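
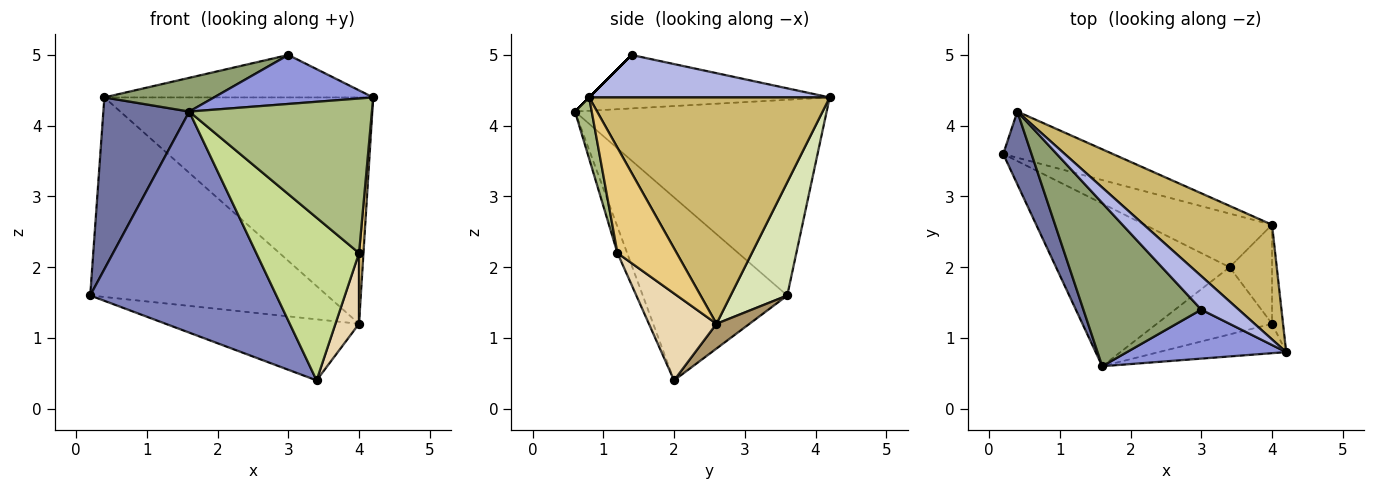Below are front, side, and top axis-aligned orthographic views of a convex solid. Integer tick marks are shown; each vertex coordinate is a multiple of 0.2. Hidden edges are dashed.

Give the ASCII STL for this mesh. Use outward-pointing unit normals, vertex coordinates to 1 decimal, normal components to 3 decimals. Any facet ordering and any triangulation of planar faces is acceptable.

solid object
 facet normal -0.938 -0.320 0.136
  outer loop
   vertex 0.4 4.2 4.4
   vertex 0.2 3.6 1.6
   vertex 1.6 0.6 4.2
  endloop
 endfacet
 facet normal -0.530 -0.683 -0.503
  outer loop
   vertex 3.4 2.0 0.4
   vertex 1.6 0.6 4.2
   vertex 0.2 3.6 1.6
  endloop
 endfacet
 facet normal 0.000 -0.707 0.707
  outer loop
   vertex 3.0 1.4 5.0
   vertex 1.6 0.6 4.2
   vertex 4.2 0.8 4.4
  endloop
 endfacet
 facet normal 0.575 0.642 0.507
  outer loop
   vertex 3.0 1.4 5.0
   vertex 4.2 0.8 4.4
   vertex 0.4 4.2 4.4
  endloop
 endfacet
 facet normal -0.406 -0.185 0.895
  outer loop
   vertex 3.0 1.4 5.0
   vertex 0.4 4.2 4.4
   vertex 1.6 0.6 4.2
  endloop
 endfacet
 facet normal 0.090 -0.978 -0.186
  outer loop
   vertex 4.0 1.2 2.2
   vertex 4.2 0.8 4.4
   vertex 1.6 0.6 4.2
  endloop
 endfacet
 facet normal -0.087 -0.921 -0.380
  outer loop
   vertex 4.0 1.2 2.2
   vertex 1.6 0.6 4.2
   vertex 3.4 2.0 0.4
  endloop
 endfacet
 facet normal 0.227 0.949 -0.220
  outer loop
   vertex 4.0 2.6 1.2
   vertex 0.2 3.6 1.6
   vertex 0.4 4.2 4.4
  endloop
 endfacet
 facet normal 0.127 0.745 -0.654
  outer loop
   vertex 4.0 2.6 1.2
   vertex 3.4 2.0 0.4
   vertex 0.2 3.6 1.6
  endloop
 endfacet
 facet normal 0.624 0.697 0.353
  outer loop
   vertex 4.0 2.6 1.2
   vertex 0.4 4.2 4.4
   vertex 4.2 0.8 4.4
  endloop
 endfacet
 facet normal 0.992 -0.074 -0.104
  outer loop
   vertex 4.0 2.6 1.2
   vertex 4.2 0.8 4.4
   vertex 4.0 1.2 2.2
  endloop
 endfacet
 facet normal 0.857 -0.299 -0.419
  outer loop
   vertex 4.0 2.6 1.2
   vertex 4.0 1.2 2.2
   vertex 3.4 2.0 0.4
  endloop
 endfacet
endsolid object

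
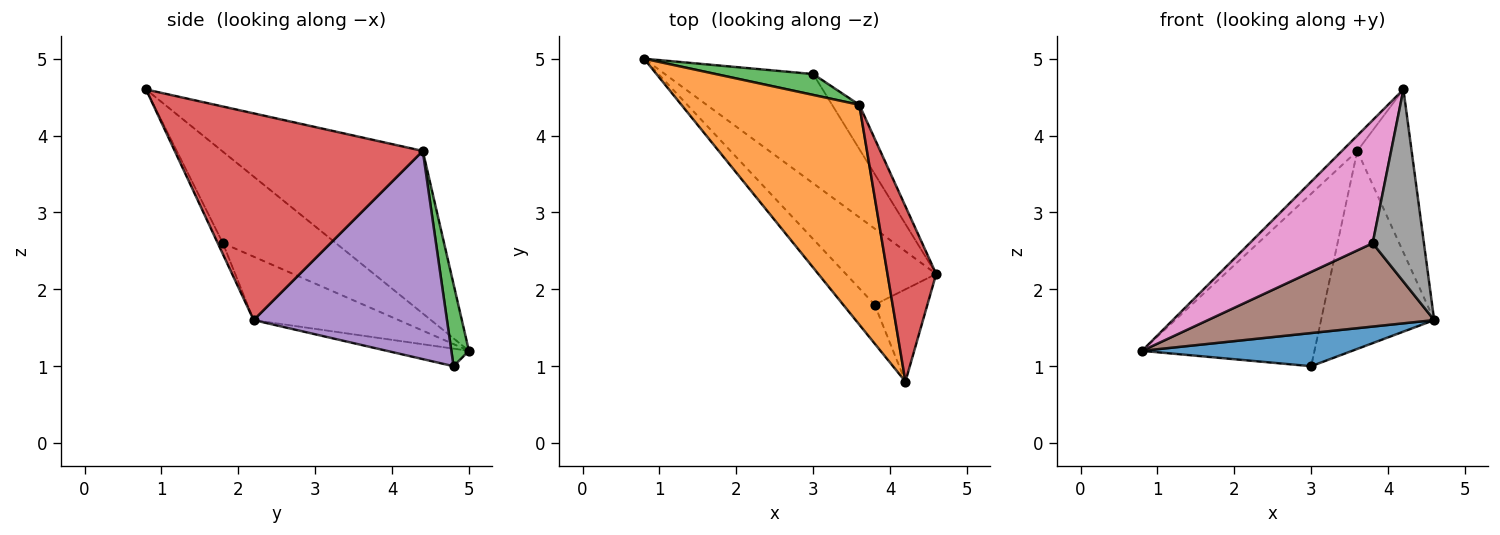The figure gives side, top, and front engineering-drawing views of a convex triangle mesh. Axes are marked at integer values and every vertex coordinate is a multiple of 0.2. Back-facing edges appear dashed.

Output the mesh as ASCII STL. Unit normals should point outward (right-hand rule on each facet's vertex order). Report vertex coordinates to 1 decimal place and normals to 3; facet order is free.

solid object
 facet normal -0.113 -0.289 -0.951
  outer loop
   vertex 3.0 4.8 1.0
   vertex 4.6 2.2 1.6
   vertex 0.8 5.0 1.2
  endloop
 endfacet
 facet normal -0.674 0.052 0.737
  outer loop
   vertex 3.6 4.4 3.8
   vertex 0.8 5.0 1.2
   vertex 4.2 0.8 4.6
  endloop
 endfacet
 facet normal 0.101 0.988 0.120
  outer loop
   vertex 3.6 4.4 3.8
   vertex 3.0 4.8 1.0
   vertex 0.8 5.0 1.2
  endloop
 endfacet
 facet normal 0.952 0.208 0.224
  outer loop
   vertex 3.6 4.4 3.8
   vertex 4.2 0.8 4.6
   vertex 4.6 2.2 1.6
  endloop
 endfacet
 facet normal 0.858 0.502 -0.112
  outer loop
   vertex 3.6 4.4 3.8
   vertex 4.6 2.2 1.6
   vertex 3.0 4.8 1.0
  endloop
 endfacet
 facet normal -0.428 -0.668 -0.609
  outer loop
   vertex 3.8 1.8 2.6
   vertex 0.8 5.0 1.2
   vertex 4.6 2.2 1.6
  endloop
 endfacet
 facet normal -0.659 -0.717 -0.227
  outer loop
   vertex 3.8 1.8 2.6
   vertex 4.2 0.8 4.6
   vertex 0.8 5.0 1.2
  endloop
 endfacet
 facet normal -0.090 -0.898 -0.431
  outer loop
   vertex 3.8 1.8 2.6
   vertex 4.6 2.2 1.6
   vertex 4.2 0.8 4.6
  endloop
 endfacet
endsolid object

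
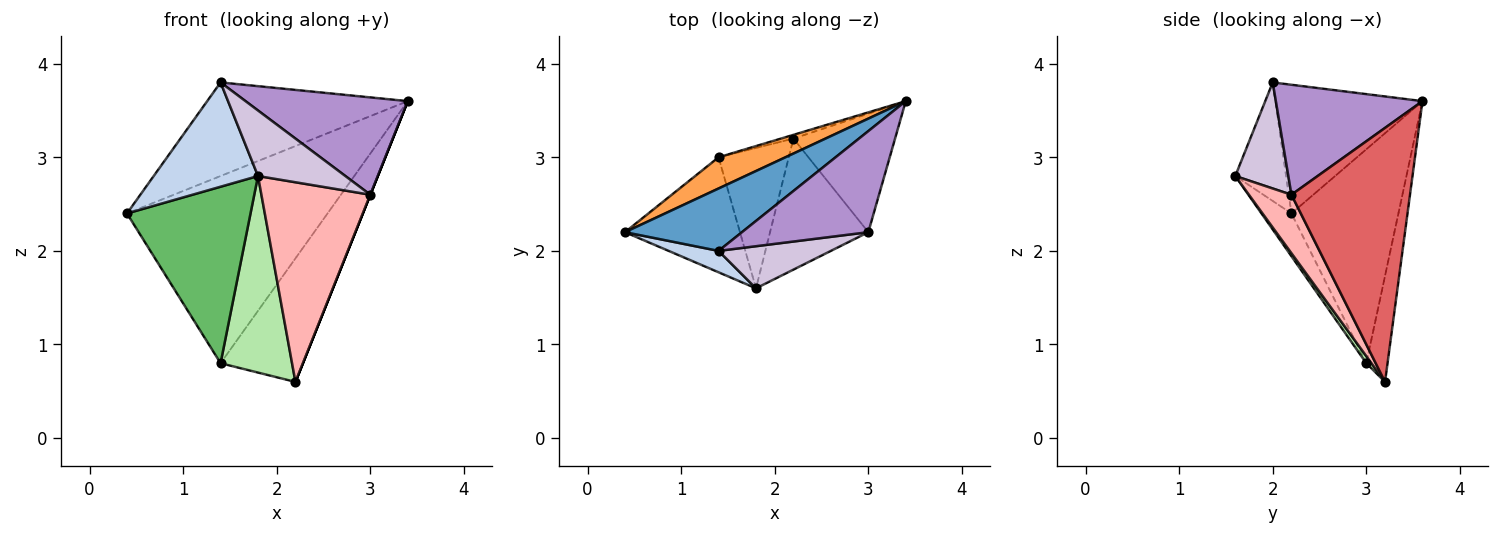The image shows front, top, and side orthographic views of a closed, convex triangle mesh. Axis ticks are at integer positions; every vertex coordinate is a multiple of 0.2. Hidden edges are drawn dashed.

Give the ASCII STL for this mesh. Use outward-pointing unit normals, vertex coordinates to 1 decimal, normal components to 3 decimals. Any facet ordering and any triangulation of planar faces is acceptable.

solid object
 facet normal -0.521 0.710 0.474
  outer loop
   vertex 1.4 2.0 3.8
   vertex 3.4 3.6 3.6
   vertex 0.4 2.2 2.4
  endloop
 endfacet
 facet normal -0.431 -0.884 0.181
  outer loop
   vertex 1.4 2.0 3.8
   vertex 0.4 2.2 2.4
   vertex 1.8 1.6 2.8
  endloop
 endfacet
 facet normal -0.466 0.873 0.145
  outer loop
   vertex 1.4 3.0 0.8
   vertex 0.4 2.2 2.4
   vertex 3.4 3.6 3.6
  endloop
 endfacet
 facet normal -0.249 0.968 -0.029
  outer loop
   vertex 1.4 3.0 0.8
   vertex 3.4 3.6 3.6
   vertex 2.2 3.2 0.6
  endloop
 endfacet
 facet normal -0.199 -0.821 -0.535
  outer loop
   vertex 1.4 3.0 0.8
   vertex 1.8 1.6 2.8
   vertex 0.4 2.2 2.4
  endloop
 endfacet
 facet normal 0.058 -0.812 -0.580
  outer loop
   vertex 1.4 3.0 0.8
   vertex 2.2 3.2 0.6
   vertex 1.8 1.6 2.8
  endloop
 endfacet
 facet normal 0.928 0.000 -0.371
  outer loop
   vertex 3.0 2.2 2.6
   vertex 2.2 3.2 0.6
   vertex 3.4 3.6 3.6
  endloop
 endfacet
 facet normal 0.310 -0.795 -0.522
  outer loop
   vertex 3.0 2.2 2.6
   vertex 1.8 1.6 2.8
   vertex 2.2 3.2 0.6
  endloop
 endfacet
 facet normal 0.531 -0.588 0.610
  outer loop
   vertex 3.0 2.2 2.6
   vertex 3.4 3.6 3.6
   vertex 1.4 2.0 3.8
  endloop
 endfacet
 facet normal 0.455 -0.749 0.482
  outer loop
   vertex 3.0 2.2 2.6
   vertex 1.4 2.0 3.8
   vertex 1.8 1.6 2.8
  endloop
 endfacet
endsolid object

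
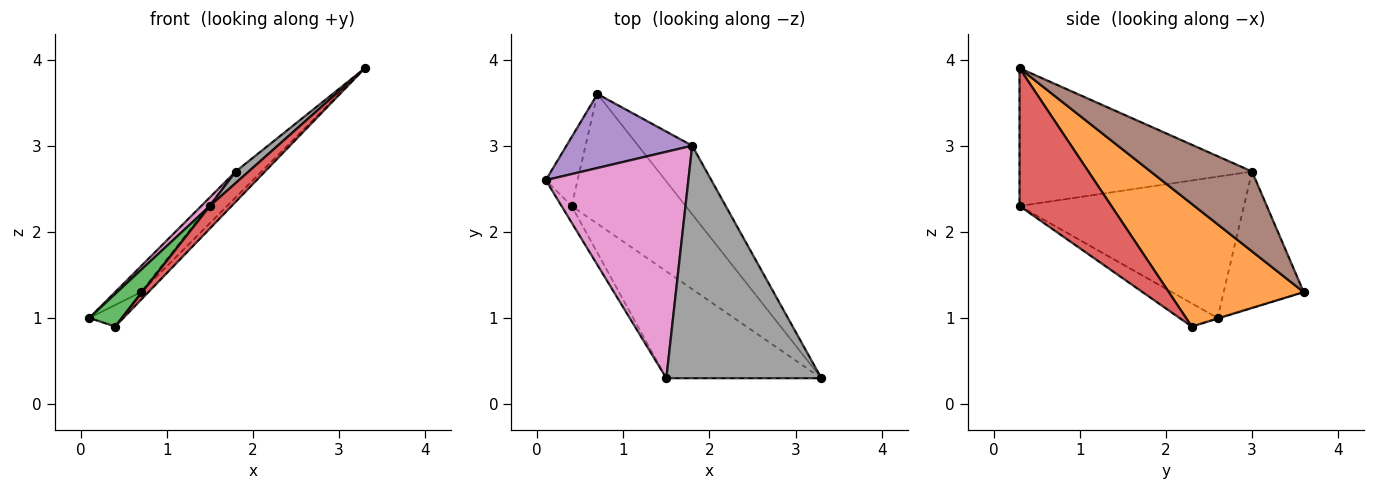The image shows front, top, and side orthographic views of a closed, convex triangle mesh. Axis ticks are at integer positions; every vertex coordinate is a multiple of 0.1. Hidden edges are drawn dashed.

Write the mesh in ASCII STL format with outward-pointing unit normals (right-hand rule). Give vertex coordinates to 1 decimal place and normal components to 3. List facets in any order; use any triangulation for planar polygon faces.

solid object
 facet normal -0.020 0.298 -0.954
  outer loop
   vertex 0.4 2.3 0.9
   vertex 0.1 2.6 1.0
   vertex 0.7 3.6 1.3
  endloop
 endfacet
 facet normal 0.732 0.040 -0.680
  outer loop
   vertex 0.4 2.3 0.9
   vertex 0.7 3.6 1.3
   vertex 3.3 0.3 3.9
  endloop
 endfacet
 facet normal -0.722 -0.617 -0.314
  outer loop
   vertex 1.5 0.3 2.3
   vertex 0.1 2.6 1.0
   vertex 0.4 2.3 0.9
  endloop
 endfacet
 facet normal 0.656 -0.156 -0.738
  outer loop
   vertex 1.5 0.3 2.3
   vertex 0.4 2.3 0.9
   vertex 3.3 0.3 3.9
  endloop
 endfacet
 facet normal -0.715 0.231 0.660
  outer loop
   vertex 1.8 3.0 2.7
   vertex 0.7 3.6 1.3
   vertex 0.1 2.6 1.0
  endloop
 endfacet
 facet normal 0.810 0.207 -0.548
  outer loop
   vertex 1.8 3.0 2.7
   vertex 3.3 0.3 3.9
   vertex 0.7 3.6 1.3
  endloop
 endfacet
 facet normal -0.704 -0.027 0.710
  outer loop
   vertex 1.8 3.0 2.7
   vertex 0.1 2.6 1.0
   vertex 1.5 0.3 2.3
  endloop
 endfacet
 facet normal -0.664 -0.037 0.747
  outer loop
   vertex 1.8 3.0 2.7
   vertex 1.5 0.3 2.3
   vertex 3.3 0.3 3.9
  endloop
 endfacet
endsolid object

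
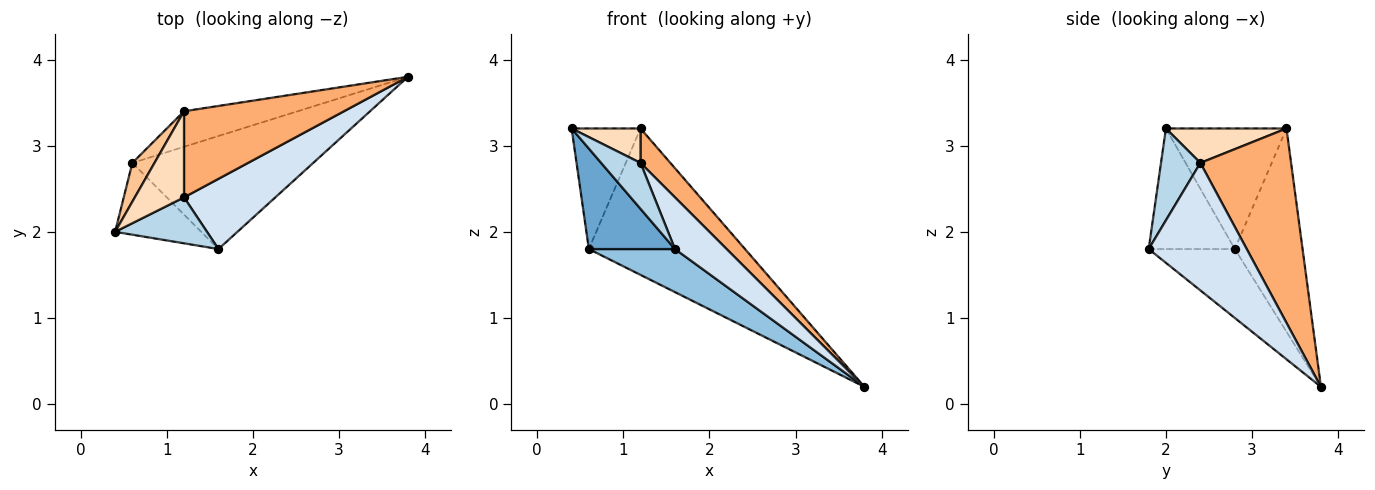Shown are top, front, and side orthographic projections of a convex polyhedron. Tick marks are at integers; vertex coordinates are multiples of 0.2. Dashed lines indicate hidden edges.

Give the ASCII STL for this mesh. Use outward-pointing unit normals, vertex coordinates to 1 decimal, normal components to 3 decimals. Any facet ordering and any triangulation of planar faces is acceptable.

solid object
 facet normal -0.631 -0.631 -0.451
  outer loop
   vertex 0.6 2.8 1.8
   vertex 1.6 1.8 1.8
   vertex 0.4 2.0 3.2
  endloop
 endfacet
 facet normal -0.335 -0.335 -0.880
  outer loop
   vertex 0.6 2.8 1.8
   vertex 3.8 3.8 0.2
   vertex 1.6 1.8 1.8
  endloop
 endfacet
 facet normal 0.577 -0.577 0.577
  outer loop
   vertex 1.2 2.4 2.8
   vertex 0.4 2.0 3.2
   vertex 1.6 1.8 1.8
  endloop
 endfacet
 facet normal 0.747 -0.394 0.535
  outer loop
   vertex 1.2 2.4 2.8
   vertex 1.6 1.8 1.8
   vertex 3.8 3.8 0.2
  endloop
 endfacet
 facet normal -0.388 0.895 -0.217
  outer loop
   vertex 1.2 3.4 3.2
   vertex 3.8 3.8 0.2
   vertex 0.6 2.8 1.8
  endloop
 endfacet
 facet normal 0.748 -0.246 0.616
  outer loop
   vertex 1.2 3.4 3.2
   vertex 1.2 2.4 2.8
   vertex 3.8 3.8 0.2
  endloop
 endfacet
 facet normal -0.857 0.490 0.157
  outer loop
   vertex 1.2 3.4 3.2
   vertex 0.6 2.8 1.8
   vertex 0.4 2.0 3.2
  endloop
 endfacet
 facet normal 0.545 -0.311 0.778
  outer loop
   vertex 1.2 3.4 3.2
   vertex 0.4 2.0 3.2
   vertex 1.2 2.4 2.8
  endloop
 endfacet
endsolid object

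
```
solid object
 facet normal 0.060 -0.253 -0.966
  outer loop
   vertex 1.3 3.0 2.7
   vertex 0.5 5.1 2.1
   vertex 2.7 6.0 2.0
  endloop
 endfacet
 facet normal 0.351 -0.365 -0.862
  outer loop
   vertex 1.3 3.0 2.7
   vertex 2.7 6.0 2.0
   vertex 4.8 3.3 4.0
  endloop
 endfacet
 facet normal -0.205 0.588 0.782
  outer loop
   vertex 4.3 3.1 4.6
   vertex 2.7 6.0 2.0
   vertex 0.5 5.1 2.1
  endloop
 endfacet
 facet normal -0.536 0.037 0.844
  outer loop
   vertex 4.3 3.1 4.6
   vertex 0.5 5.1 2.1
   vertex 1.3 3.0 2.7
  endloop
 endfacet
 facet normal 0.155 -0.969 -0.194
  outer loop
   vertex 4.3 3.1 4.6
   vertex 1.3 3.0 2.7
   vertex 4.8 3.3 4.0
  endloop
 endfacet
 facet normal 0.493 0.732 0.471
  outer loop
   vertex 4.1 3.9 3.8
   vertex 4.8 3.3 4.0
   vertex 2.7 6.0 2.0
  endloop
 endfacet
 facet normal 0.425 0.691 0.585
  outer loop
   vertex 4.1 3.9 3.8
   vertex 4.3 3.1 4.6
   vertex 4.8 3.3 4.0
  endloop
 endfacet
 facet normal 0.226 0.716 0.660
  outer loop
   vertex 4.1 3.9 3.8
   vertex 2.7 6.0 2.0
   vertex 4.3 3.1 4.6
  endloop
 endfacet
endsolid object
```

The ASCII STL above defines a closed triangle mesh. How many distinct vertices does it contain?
6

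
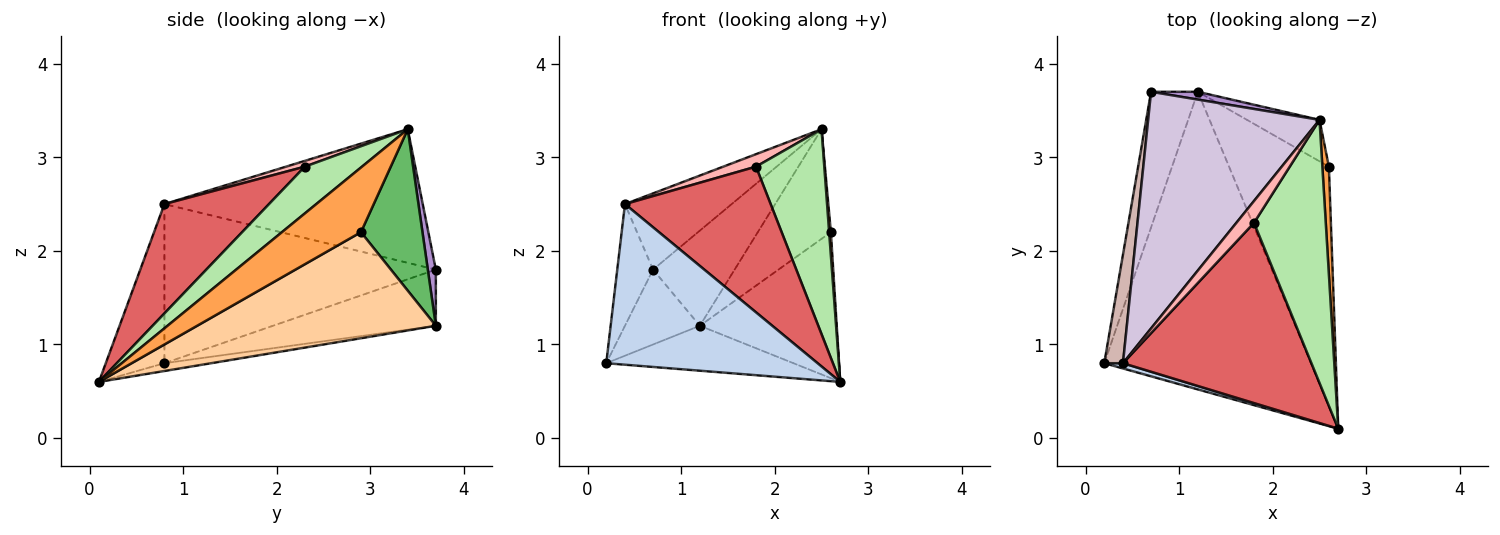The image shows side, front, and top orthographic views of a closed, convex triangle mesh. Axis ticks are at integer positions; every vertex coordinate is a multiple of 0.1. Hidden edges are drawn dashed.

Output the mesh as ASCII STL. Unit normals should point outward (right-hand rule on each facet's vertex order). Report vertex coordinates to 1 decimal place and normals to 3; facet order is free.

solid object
 facet normal -0.037 0.149 -0.988
  outer loop
   vertex 1.2 3.7 1.2
   vertex 2.7 0.1 0.6
   vertex 0.2 0.8 0.8
  endloop
 endfacet
 facet normal -0.267 -0.963 0.031
  outer loop
   vertex 0.4 0.8 2.5
   vertex 0.2 0.8 0.8
   vertex 2.7 0.1 0.6
  endloop
 endfacet
 facet normal 0.995 -0.022 0.100
  outer loop
   vertex 2.6 2.9 2.2
   vertex 2.5 3.4 3.3
   vertex 2.7 0.1 0.6
  endloop
 endfacet
 facet normal 0.672 0.385 -0.632
  outer loop
   vertex 2.6 2.9 2.2
   vertex 2.7 0.1 0.6
   vertex 1.2 3.7 1.2
  endloop
 endfacet
 facet normal 0.618 0.735 -0.278
  outer loop
   vertex 2.6 2.9 2.2
   vertex 1.2 3.7 1.2
   vertex 2.5 3.4 3.3
  endloop
 endfacet
 facet normal 0.458 -0.546 0.702
  outer loop
   vertex 1.8 2.3 2.9
   vertex 2.7 0.1 0.6
   vertex 2.5 3.4 3.3
  endloop
 endfacet
 facet normal 0.411 -0.573 0.709
  outer loop
   vertex 1.8 2.3 2.9
   vertex 0.4 0.8 2.5
   vertex 2.7 0.1 0.6
  endloop
 endfacet
 facet normal 0.273 -0.477 0.835
  outer loop
   vertex 1.8 2.3 2.9
   vertex 2.5 3.4 3.3
   vertex 0.4 0.8 2.5
  endloop
 endfacet
 facet normal 0.098 0.992 0.081
  outer loop
   vertex 0.7 3.7 1.8
   vertex 2.5 3.4 3.3
   vertex 1.2 3.7 1.2
  endloop
 endfacet
 facet normal -0.596 0.246 0.764
  outer loop
   vertex 0.7 3.7 1.8
   vertex 0.4 0.8 2.5
   vertex 2.5 3.4 3.3
  endloop
 endfacet
 facet normal -0.724 0.333 -0.604
  outer loop
   vertex 0.7 3.7 1.8
   vertex 1.2 3.7 1.2
   vertex 0.2 0.8 0.8
  endloop
 endfacet
 facet normal -0.985 0.130 0.116
  outer loop
   vertex 0.7 3.7 1.8
   vertex 0.2 0.8 0.8
   vertex 0.4 0.8 2.5
  endloop
 endfacet
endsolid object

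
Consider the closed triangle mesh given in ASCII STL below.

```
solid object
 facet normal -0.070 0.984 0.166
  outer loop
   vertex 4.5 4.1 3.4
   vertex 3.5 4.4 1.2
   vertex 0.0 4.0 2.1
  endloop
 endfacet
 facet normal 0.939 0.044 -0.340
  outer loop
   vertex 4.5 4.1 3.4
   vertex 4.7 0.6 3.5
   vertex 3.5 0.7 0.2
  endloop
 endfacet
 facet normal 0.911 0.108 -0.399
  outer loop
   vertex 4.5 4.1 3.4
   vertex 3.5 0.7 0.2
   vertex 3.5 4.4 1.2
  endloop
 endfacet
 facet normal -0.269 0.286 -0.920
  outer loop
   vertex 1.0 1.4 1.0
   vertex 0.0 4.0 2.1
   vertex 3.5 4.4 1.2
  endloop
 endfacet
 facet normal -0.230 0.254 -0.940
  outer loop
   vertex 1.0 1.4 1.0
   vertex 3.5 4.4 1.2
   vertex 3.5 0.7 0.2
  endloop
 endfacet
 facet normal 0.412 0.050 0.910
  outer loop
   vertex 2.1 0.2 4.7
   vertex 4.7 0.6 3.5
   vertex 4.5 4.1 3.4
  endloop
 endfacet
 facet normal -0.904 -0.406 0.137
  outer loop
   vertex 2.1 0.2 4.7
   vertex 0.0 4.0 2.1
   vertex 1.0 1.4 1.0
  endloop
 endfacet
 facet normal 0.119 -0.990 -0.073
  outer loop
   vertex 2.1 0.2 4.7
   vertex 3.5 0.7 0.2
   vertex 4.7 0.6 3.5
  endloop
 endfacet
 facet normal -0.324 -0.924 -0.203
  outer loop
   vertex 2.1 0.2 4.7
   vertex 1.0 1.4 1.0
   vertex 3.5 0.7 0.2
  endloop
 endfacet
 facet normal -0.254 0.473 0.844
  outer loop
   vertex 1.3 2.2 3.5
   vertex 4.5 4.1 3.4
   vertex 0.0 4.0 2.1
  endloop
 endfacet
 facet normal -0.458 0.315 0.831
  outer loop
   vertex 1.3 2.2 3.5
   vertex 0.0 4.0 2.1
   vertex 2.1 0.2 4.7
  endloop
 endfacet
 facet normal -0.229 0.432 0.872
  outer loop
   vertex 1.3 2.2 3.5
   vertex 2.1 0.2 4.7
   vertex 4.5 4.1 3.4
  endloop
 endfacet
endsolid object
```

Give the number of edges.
18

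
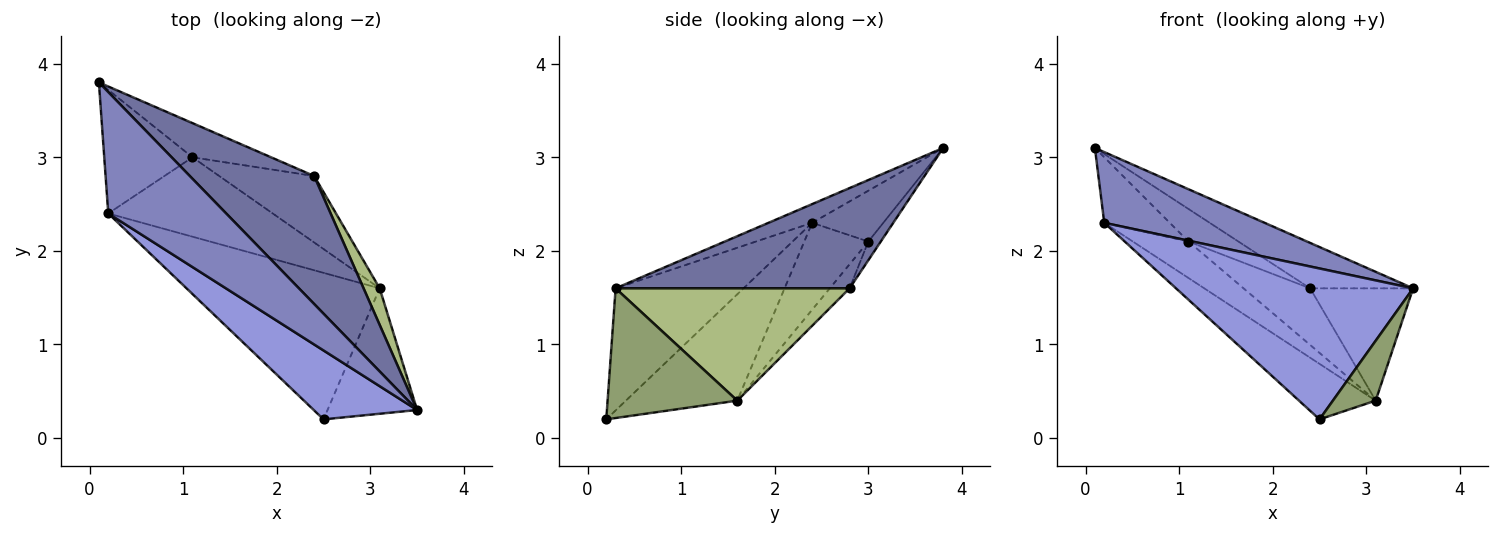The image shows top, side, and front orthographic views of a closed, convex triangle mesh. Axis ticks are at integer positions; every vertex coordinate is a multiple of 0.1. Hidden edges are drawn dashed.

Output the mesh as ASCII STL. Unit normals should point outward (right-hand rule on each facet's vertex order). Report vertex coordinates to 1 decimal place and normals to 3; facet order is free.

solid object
 facet normal 0.605 0.266 0.750
  outer loop
   vertex 2.4 2.8 1.6
   vertex 0.1 3.8 3.1
   vertex 3.5 0.3 1.6
  endloop
 endfacet
 facet normal -0.136 -0.499 0.856
  outer loop
   vertex 0.2 2.4 2.3
   vertex 3.5 0.3 1.6
   vertex 0.1 3.8 3.1
  endloop
 endfacet
 facet normal -0.441 -0.817 0.373
  outer loop
   vertex 0.2 2.4 2.3
   vertex 2.5 0.2 0.2
   vertex 3.5 0.3 1.6
  endloop
 endfacet
 facet normal -0.458 0.315 -0.831
  outer loop
   vertex 3.1 1.6 0.4
   vertex 2.5 0.2 0.2
   vertex 0.2 2.4 2.3
  endloop
 endfacet
 facet normal 0.794 -0.262 -0.548
  outer loop
   vertex 3.1 1.6 0.4
   vertex 3.5 0.3 1.6
   vertex 2.5 0.2 0.2
  endloop
 endfacet
 facet normal 0.908 0.399 0.130
  outer loop
   vertex 3.1 1.6 0.4
   vertex 2.4 2.8 1.6
   vertex 3.5 0.3 1.6
  endloop
 endfacet
 facet normal -0.453 0.418 -0.787
  outer loop
   vertex 1.1 3.0 2.1
   vertex 0.2 2.4 2.3
   vertex 0.1 3.8 3.1
  endloop
 endfacet
 facet normal -0.433 0.376 -0.819
  outer loop
   vertex 1.1 3.0 2.1
   vertex 3.1 1.6 0.4
   vertex 0.2 2.4 2.3
  endloop
 endfacet
 facet normal -0.170 0.680 -0.714
  outer loop
   vertex 1.1 3.0 2.1
   vertex 0.1 3.8 3.1
   vertex 2.4 2.8 1.6
  endloop
 endfacet
 facet normal -0.189 0.637 -0.747
  outer loop
   vertex 1.1 3.0 2.1
   vertex 2.4 2.8 1.6
   vertex 3.1 1.6 0.4
  endloop
 endfacet
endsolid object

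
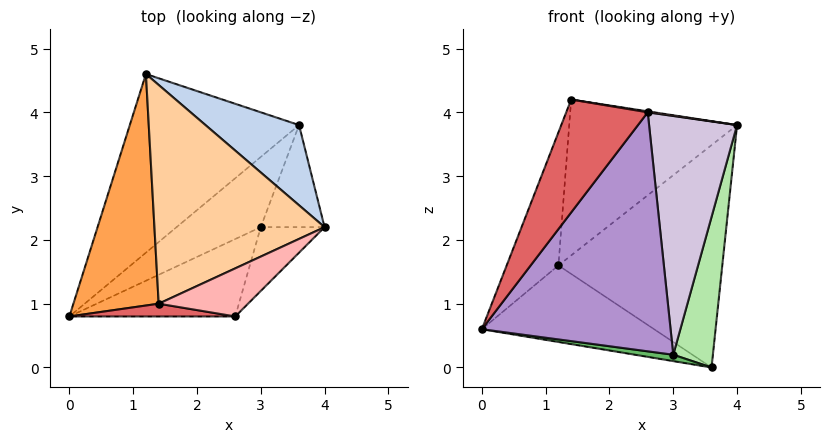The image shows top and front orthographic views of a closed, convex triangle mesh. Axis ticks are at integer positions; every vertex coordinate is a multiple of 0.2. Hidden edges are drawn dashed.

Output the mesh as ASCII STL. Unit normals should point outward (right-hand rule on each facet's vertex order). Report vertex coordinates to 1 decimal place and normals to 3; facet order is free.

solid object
 facet normal -0.434 0.355 -0.828
  outer loop
   vertex 3.6 3.8 0.0
   vertex 0.0 0.8 0.6
   vertex 1.2 4.6 1.6
  endloop
 endfacet
 facet normal 0.475 0.828 0.299
  outer loop
   vertex 3.6 3.8 0.0
   vertex 1.2 4.6 1.6
   vertex 4.0 2.2 3.8
  endloop
 endfacet
 facet normal -0.917 0.199 0.346
  outer loop
   vertex 1.4 1.0 4.2
   vertex 1.2 4.6 1.6
   vertex 0.0 0.8 0.6
  endloop
 endfacet
 facet normal -0.141 0.574 0.806
  outer loop
   vertex 1.4 1.0 4.2
   vertex 4.0 2.2 3.8
   vertex 1.2 4.6 1.6
  endloop
 endfacet
 facet normal -0.090 -0.090 -0.992
  outer loop
   vertex 3.0 2.2 0.2
   vertex 0.0 0.8 0.6
   vertex 3.6 3.8 0.0
  endloop
 endfacet
 facet normal 0.896 -0.367 -0.249
  outer loop
   vertex 3.0 2.2 0.2
   vertex 3.6 3.8 0.0
   vertex 4.0 2.2 3.8
  endloop
 endfacet
 facet normal -0.145 -0.983 0.111
  outer loop
   vertex 2.6 0.8 4.0
   vertex 1.4 1.0 4.2
   vertex 0.0 0.8 0.6
  endloop
 endfacet
 facet normal 0.161 -0.020 0.987
  outer loop
   vertex 2.6 0.8 4.0
   vertex 4.0 2.2 3.8
   vertex 1.4 1.0 4.2
  endloop
 endfacet
 facet normal 0.374 -0.882 -0.286
  outer loop
   vertex 2.6 0.8 4.0
   vertex 0.0 0.8 0.6
   vertex 3.0 2.2 0.2
  endloop
 endfacet
 facet normal 0.681 -0.708 -0.189
  outer loop
   vertex 2.6 0.8 4.0
   vertex 3.0 2.2 0.2
   vertex 4.0 2.2 3.8
  endloop
 endfacet
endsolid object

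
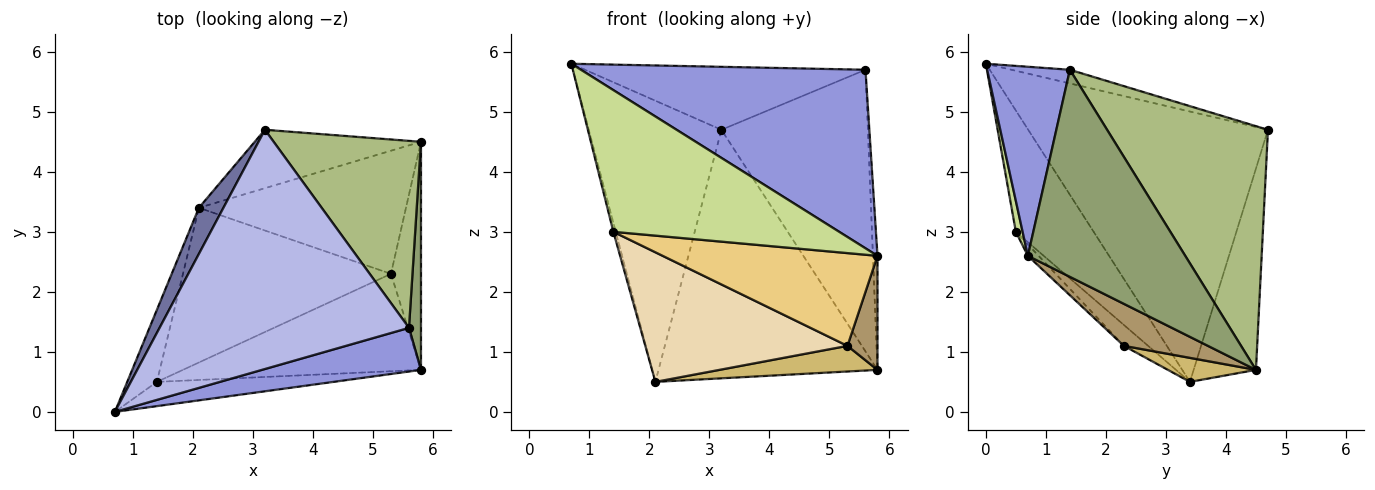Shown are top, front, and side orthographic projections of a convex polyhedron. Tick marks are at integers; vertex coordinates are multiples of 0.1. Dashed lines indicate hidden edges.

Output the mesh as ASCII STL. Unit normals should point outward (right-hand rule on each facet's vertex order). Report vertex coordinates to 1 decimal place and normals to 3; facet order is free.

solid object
 facet normal -0.872 0.483 0.079
  outer loop
   vertex 2.1 3.4 0.5
   vertex 0.7 0.0 5.8
   vertex 3.2 4.7 4.7
  endloop
 endfacet
 facet normal -0.267 0.938 -0.220
  outer loop
   vertex 5.8 4.5 0.7
   vertex 2.1 3.4 0.5
   vertex 3.2 4.7 4.7
  endloop
 endfacet
 facet normal 0.272 -0.935 0.229
  outer loop
   vertex 5.6 1.4 5.7
   vertex 0.7 0.0 5.8
   vertex 5.8 0.7 2.6
  endloop
 endfacet
 facet normal -0.053 0.254 0.966
  outer loop
   vertex 5.6 1.4 5.7
   vertex 3.2 4.7 4.7
   vertex 0.7 0.0 5.8
  endloop
 endfacet
 facet normal 0.998 0.029 0.058
  outer loop
   vertex 5.6 1.4 5.7
   vertex 5.8 0.7 2.6
   vertex 5.8 4.5 0.7
  endloop
 endfacet
 facet normal 0.675 0.615 0.408
  outer loop
   vertex 5.6 1.4 5.7
   vertex 5.8 4.5 0.7
   vertex 3.2 4.7 4.7
  endloop
 endfacet
 facet normal 0.029 -0.985 -0.169
  outer loop
   vertex 1.4 0.5 3.0
   vertex 5.8 0.7 2.6
   vertex 0.7 0.0 5.8
  endloop
 endfacet
 facet normal -0.971 0.030 -0.237
  outer loop
   vertex 1.4 0.5 3.0
   vertex 0.7 0.0 5.8
   vertex 2.1 3.4 0.5
  endloop
 endfacet
 facet normal 0.781 -0.279 -0.558
  outer loop
   vertex 5.3 2.3 1.1
   vertex 5.8 4.5 0.7
   vertex 5.8 0.7 2.6
  endloop
 endfacet
 facet normal 0.113 -0.202 -0.973
  outer loop
   vertex 5.3 2.3 1.1
   vertex 2.1 3.4 0.5
   vertex 5.8 4.5 0.7
  endloop
 endfacet
 facet normal -0.034 -0.689 -0.724
  outer loop
   vertex 5.3 2.3 1.1
   vertex 5.8 0.7 2.6
   vertex 1.4 0.5 3.0
  endloop
 endfacet
 facet normal -0.077 -0.640 -0.764
  outer loop
   vertex 5.3 2.3 1.1
   vertex 1.4 0.5 3.0
   vertex 2.1 3.4 0.5
  endloop
 endfacet
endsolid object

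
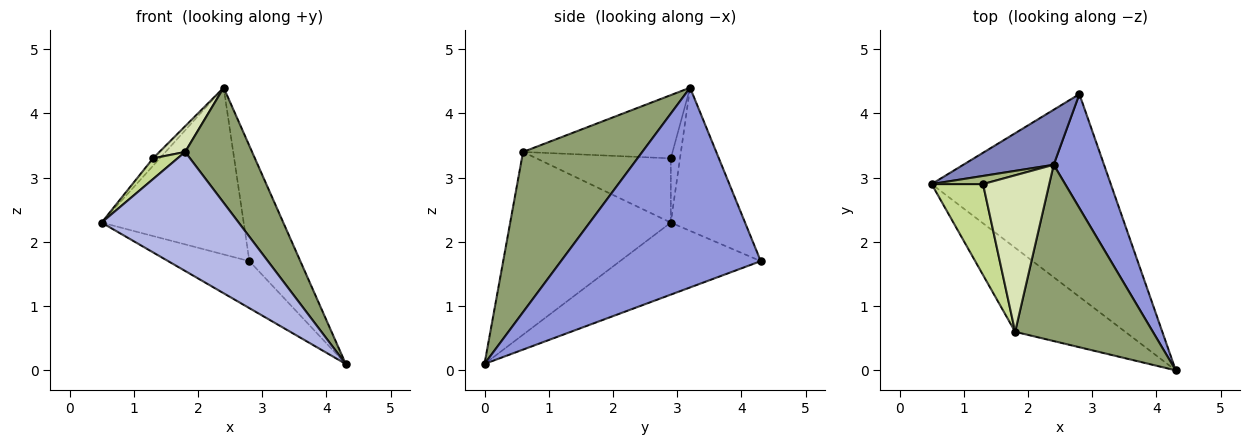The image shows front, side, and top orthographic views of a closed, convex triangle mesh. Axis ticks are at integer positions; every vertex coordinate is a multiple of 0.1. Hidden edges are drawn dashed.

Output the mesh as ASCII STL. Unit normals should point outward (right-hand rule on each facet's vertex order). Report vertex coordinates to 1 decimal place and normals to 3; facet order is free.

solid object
 facet normal -0.365 0.210 -0.907
  outer loop
   vertex 2.8 4.3 1.7
   vertex 4.3 0.0 0.1
   vertex 0.5 2.9 2.3
  endloop
 endfacet
 facet normal -0.445 0.851 0.281
  outer loop
   vertex 2.4 3.2 4.4
   vertex 2.8 4.3 1.7
   vertex 0.5 2.9 2.3
  endloop
 endfacet
 facet normal 0.941 0.240 0.237
  outer loop
   vertex 2.4 3.2 4.4
   vertex 4.3 0.0 0.1
   vertex 2.8 4.3 1.7
  endloop
 endfacet
 facet normal -0.692 -0.590 -0.417
  outer loop
   vertex 1.8 0.6 3.4
   vertex 0.5 2.9 2.3
   vertex 4.3 0.0 0.1
  endloop
 endfacet
 facet normal 0.698 -0.392 0.600
  outer loop
   vertex 1.8 0.6 3.4
   vertex 4.3 0.0 0.1
   vertex 2.4 3.2 4.4
  endloop
 endfacet
 facet normal -0.678 0.497 0.542
  outer loop
   vertex 1.3 2.9 3.3
   vertex 2.4 3.2 4.4
   vertex 0.5 2.9 2.3
  endloop
 endfacet
 facet normal -0.773 -0.141 0.618
  outer loop
   vertex 1.3 2.9 3.3
   vertex 0.5 2.9 2.3
   vertex 1.8 0.6 3.4
  endloop
 endfacet
 facet normal -0.686 -0.118 0.718
  outer loop
   vertex 1.3 2.9 3.3
   vertex 1.8 0.6 3.4
   vertex 2.4 3.2 4.4
  endloop
 endfacet
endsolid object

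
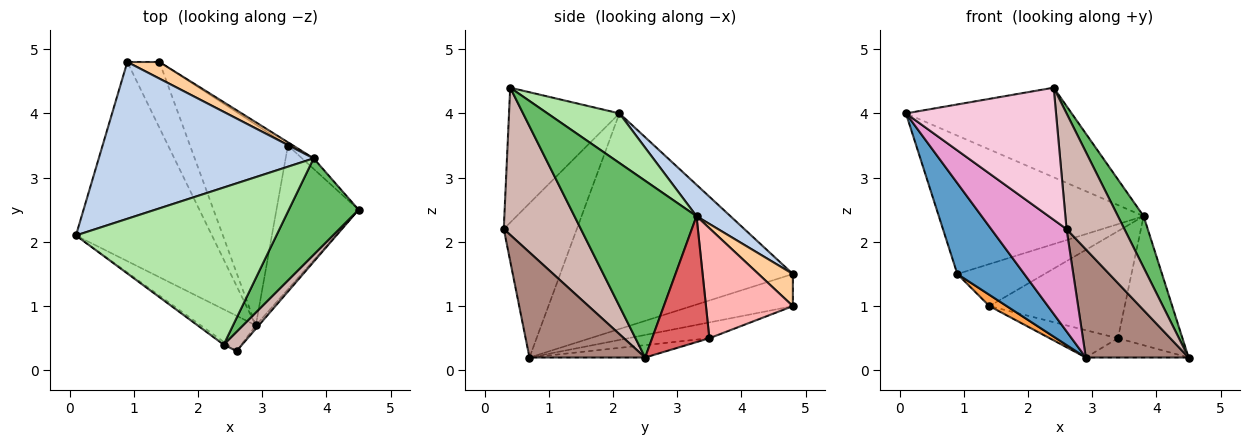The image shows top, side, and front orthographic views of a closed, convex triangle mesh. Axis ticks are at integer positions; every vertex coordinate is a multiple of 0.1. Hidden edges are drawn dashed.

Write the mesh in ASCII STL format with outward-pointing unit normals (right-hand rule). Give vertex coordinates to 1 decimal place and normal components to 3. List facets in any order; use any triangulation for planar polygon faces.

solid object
 facet normal -0.822 -0.237 -0.518
  outer loop
   vertex 2.9 0.7 0.2
   vertex 0.1 2.1 4.0
   vertex 0.9 4.8 1.5
  endloop
 endfacet
 facet normal 0.109 0.658 0.745
  outer loop
   vertex 3.8 3.3 2.4
   vertex 0.9 4.8 1.5
   vertex 0.1 2.1 4.0
  endloop
 endfacet
 facet normal -0.702 -0.120 -0.702
  outer loop
   vertex 1.4 4.8 1.0
   vertex 2.9 0.7 0.2
   vertex 0.9 4.8 1.5
  endloop
 endfacet
 facet normal 0.345 0.873 0.345
  outer loop
   vertex 1.4 4.8 1.0
   vertex 0.9 4.8 1.5
   vertex 3.8 3.3 2.4
  endloop
 endfacet
 facet normal 0.913 -0.192 0.360
  outer loop
   vertex 2.4 0.4 4.4
   vertex 4.5 2.5 0.2
   vertex 3.8 3.3 2.4
  endloop
 endfacet
 facet normal 0.210 0.484 0.849
  outer loop
   vertex 2.4 0.4 4.4
   vertex 3.8 3.3 2.4
   vertex 0.1 2.1 4.0
  endloop
 endfacet
 facet normal 0.662 0.747 -0.061
  outer loop
   vertex 3.4 3.5 0.5
   vertex 3.8 3.3 2.4
   vertex 4.5 2.5 0.2
  endloop
 endfacet
 facet normal 0.540 0.841 -0.025
  outer loop
   vertex 3.4 3.5 0.5
   vertex 1.4 4.8 1.0
   vertex 3.8 3.3 2.4
  endloop
 endfacet
 facet normal -0.148 0.131 -0.980
  outer loop
   vertex 3.4 3.5 0.5
   vertex 4.5 2.5 0.2
   vertex 2.9 0.7 0.2
  endloop
 endfacet
 facet normal -0.158 0.133 -0.978
  outer loop
   vertex 3.4 3.5 0.5
   vertex 2.9 0.7 0.2
   vertex 1.4 4.8 1.0
  endloop
 endfacet
 facet normal 0.747 -0.664 -0.021
  outer loop
   vertex 2.6 0.3 2.2
   vertex 2.9 0.7 0.2
   vertex 4.5 2.5 0.2
  endloop
 endfacet
 facet normal 0.796 -0.597 0.100
  outer loop
   vertex 2.6 0.3 2.2
   vertex 4.5 2.5 0.2
   vertex 2.4 0.4 4.4
  endloop
 endfacet
 facet normal -0.675 -0.697 -0.241
  outer loop
   vertex 2.6 0.3 2.2
   vertex 0.1 2.1 4.0
   vertex 2.9 0.7 0.2
  endloop
 endfacet
 facet normal -0.592 -0.805 -0.017
  outer loop
   vertex 2.6 0.3 2.2
   vertex 2.4 0.4 4.4
   vertex 0.1 2.1 4.0
  endloop
 endfacet
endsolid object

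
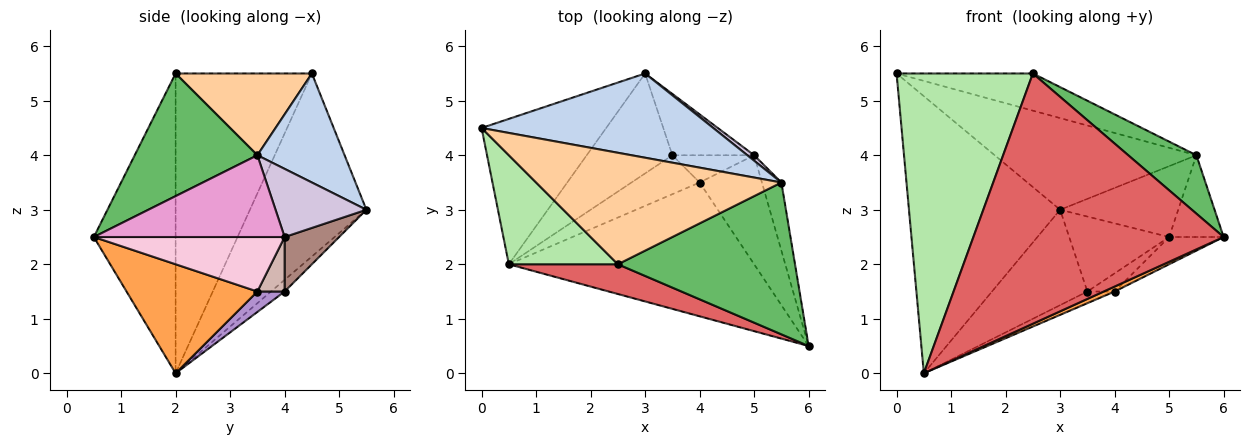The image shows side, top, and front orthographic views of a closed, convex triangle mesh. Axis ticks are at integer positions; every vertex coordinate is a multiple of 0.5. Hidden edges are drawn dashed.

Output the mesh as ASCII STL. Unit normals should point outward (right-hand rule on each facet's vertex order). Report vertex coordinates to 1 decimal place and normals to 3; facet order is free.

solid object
 facet normal -0.564 0.731 -0.384
  outer loop
   vertex 0.5 2.0 0.0
   vertex 0.0 4.5 5.5
   vertex 3.0 5.5 3.0
  endloop
 endfacet
 facet normal 0.303 0.702 0.645
  outer loop
   vertex 5.5 3.5 4.0
   vertex 3.0 5.5 3.0
   vertex 0.0 4.5 5.5
  endloop
 endfacet
 facet normal 0.406 -0.034 -0.913
  outer loop
   vertex 4.0 3.5 1.5
   vertex 6.0 0.5 2.5
   vertex 0.5 2.0 0.0
  endloop
 endfacet
 facet normal 0.302 0.302 0.905
  outer loop
   vertex 2.5 2.0 5.5
   vertex 5.5 3.5 4.0
   vertex 0.0 4.5 5.5
  endloop
 endfacet
 facet normal 0.543 -0.302 0.784
  outer loop
   vertex 2.5 2.0 5.5
   vertex 6.0 0.5 2.5
   vertex 5.5 3.5 4.0
  endloop
 endfacet
 facet normal -0.685 -0.685 0.249
  outer loop
   vertex 2.5 2.0 5.5
   vertex 0.0 4.5 5.5
   vertex 0.5 2.0 0.0
  endloop
 endfacet
 facet normal -0.309 -0.945 0.112
  outer loop
   vertex 2.5 2.0 5.5
   vertex 0.5 2.0 0.0
   vertex 6.0 0.5 2.5
  endloop
 endfacet
 facet normal -0.098 0.687 -0.720
  outer loop
   vertex 3.5 4.0 1.5
   vertex 0.5 2.0 0.0
   vertex 3.0 5.5 3.0
  endloop
 endfacet
 facet normal 0.276 0.276 -0.921
  outer loop
   vertex 3.5 4.0 1.5
   vertex 4.0 3.5 1.5
   vertex 0.5 2.0 0.0
  endloop
 endfacet
 facet normal 0.609 0.791 0.061
  outer loop
   vertex 5.0 4.0 2.5
   vertex 3.0 5.5 3.0
   vertex 5.5 3.5 4.0
  endloop
 endfacet
 facet normal 0.389 0.713 -0.583
  outer loop
   vertex 5.0 4.0 2.5
   vertex 3.5 4.0 1.5
   vertex 3.0 5.5 3.0
  endloop
 endfacet
 facet normal 0.485 0.485 -0.728
  outer loop
   vertex 5.0 4.0 2.5
   vertex 4.0 3.5 1.5
   vertex 3.5 4.0 1.5
  endloop
 endfacet
 facet normal 0.937 0.268 -0.223
  outer loop
   vertex 5.0 4.0 2.5
   vertex 5.5 3.5 4.0
   vertex 6.0 0.5 2.5
  endloop
 endfacet
 facet normal 0.647 0.185 -0.740
  outer loop
   vertex 5.0 4.0 2.5
   vertex 6.0 0.5 2.5
   vertex 4.0 3.5 1.5
  endloop
 endfacet
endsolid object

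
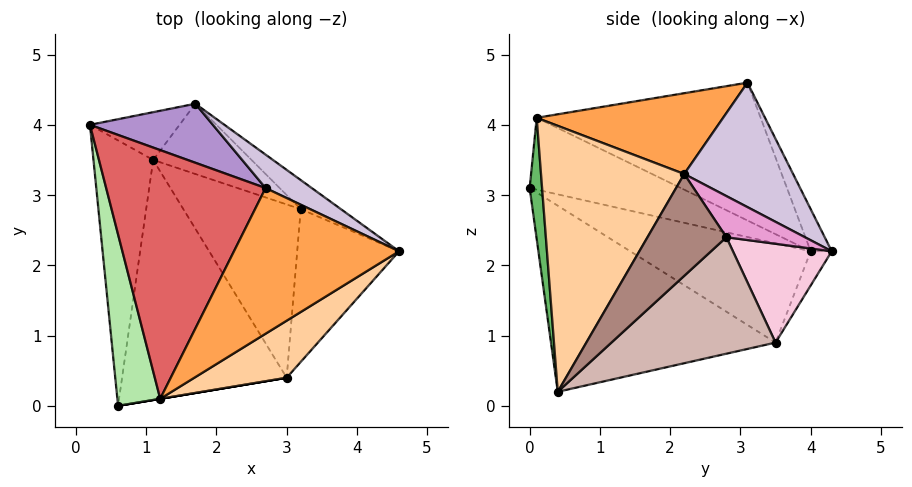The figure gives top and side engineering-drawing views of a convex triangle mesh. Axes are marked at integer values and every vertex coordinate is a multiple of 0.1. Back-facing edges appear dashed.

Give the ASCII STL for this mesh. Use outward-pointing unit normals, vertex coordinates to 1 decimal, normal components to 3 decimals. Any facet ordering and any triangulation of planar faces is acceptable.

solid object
 facet normal -0.840 -0.198 -0.505
  outer loop
   vertex 1.1 3.5 0.9
   vertex 0.6 0.0 3.1
   vertex 0.2 4.0 2.2
  endloop
 endfacet
 facet normal -0.716 -0.296 -0.633
  outer loop
   vertex 1.1 3.5 0.9
   vertex 3.0 0.4 0.2
   vertex 0.6 0.0 3.1
  endloop
 endfacet
 facet normal 0.412 -0.347 0.843
  outer loop
   vertex 1.2 0.1 4.1
   vertex 4.6 2.2 3.3
   vertex 2.7 3.1 4.6
  endloop
 endfacet
 facet normal 0.548 -0.815 0.190
  outer loop
   vertex 1.2 0.1 4.1
   vertex 3.0 0.4 0.2
   vertex 4.6 2.2 3.3
  endloop
 endfacet
 facet normal 0.164 -0.986 0.000
  outer loop
   vertex 1.2 0.1 4.1
   vertex 0.6 0.0 3.1
   vertex 3.0 0.4 0.2
  endloop
 endfacet
 facet normal -0.858 0.029 0.512
  outer loop
   vertex 1.2 0.1 4.1
   vertex 0.2 4.0 2.2
   vertex 0.6 0.0 3.1
  endloop
 endfacet
 facet normal -0.641 0.197 0.742
  outer loop
   vertex 1.2 0.1 4.1
   vertex 2.7 3.1 4.6
   vertex 0.2 4.0 2.2
  endloop
 endfacet
 facet normal -0.175 0.873 -0.456
  outer loop
   vertex 1.7 4.3 2.2
   vertex 1.1 3.5 0.9
   vertex 0.2 4.0 2.2
  endloop
 endfacet
 facet normal -0.170 0.851 0.497
  outer loop
   vertex 1.7 4.3 2.2
   vertex 0.2 4.0 2.2
   vertex 2.7 3.1 4.6
  endloop
 endfacet
 facet normal 0.526 0.828 0.195
  outer loop
   vertex 1.7 4.3 2.2
   vertex 2.7 3.1 4.6
   vertex 4.6 2.2 3.3
  endloop
 endfacet
 facet normal 0.609 0.508 -0.609
  outer loop
   vertex 3.2 2.8 2.4
   vertex 4.6 2.2 3.3
   vertex 3.0 0.4 0.2
  endloop
 endfacet
 facet normal 0.606 0.509 -0.611
  outer loop
   vertex 3.2 2.8 2.4
   vertex 3.0 0.4 0.2
   vertex 1.1 3.5 0.9
  endloop
 endfacet
 facet normal 0.608 0.529 -0.593
  outer loop
   vertex 3.2 2.8 2.4
   vertex 1.7 4.3 2.2
   vertex 4.6 2.2 3.3
  endloop
 endfacet
 facet normal 0.604 0.524 -0.601
  outer loop
   vertex 3.2 2.8 2.4
   vertex 1.1 3.5 0.9
   vertex 1.7 4.3 2.2
  endloop
 endfacet
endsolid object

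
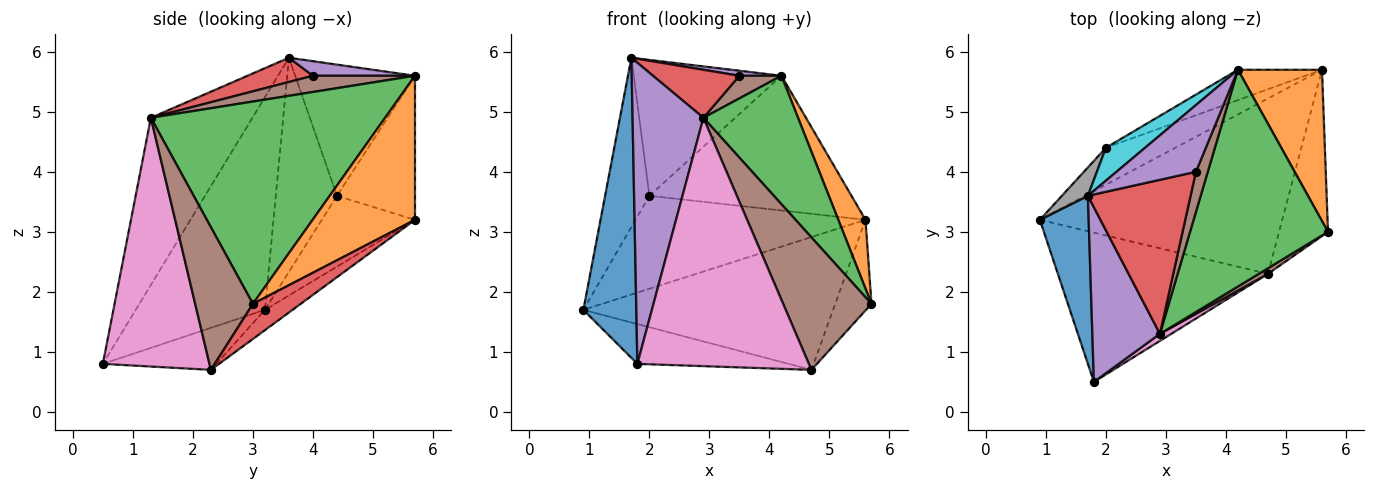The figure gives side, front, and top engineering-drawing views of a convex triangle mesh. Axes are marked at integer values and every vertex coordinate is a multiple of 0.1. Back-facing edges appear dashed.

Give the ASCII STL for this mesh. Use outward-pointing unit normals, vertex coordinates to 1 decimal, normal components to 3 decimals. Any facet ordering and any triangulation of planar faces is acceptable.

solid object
 facet normal -0.905 -0.371 0.208
  outer loop
   vertex 1.7 3.6 5.9
   vertex 0.9 3.2 1.7
   vertex 1.8 0.5 0.8
  endloop
 endfacet
 facet normal -0.190 0.253 -0.949
  outer loop
   vertex 4.7 2.3 0.7
   vertex 1.8 0.5 0.8
   vertex 0.9 3.2 1.7
  endloop
 endfacet
 facet normal -0.067 0.602 -0.795
  outer loop
   vertex 4.7 2.3 0.7
   vertex 0.9 3.2 1.7
   vertex 5.6 5.7 3.2
  endloop
 endfacet
 facet normal 0.534 0.405 -0.743
  outer loop
   vertex 4.7 2.3 0.7
   vertex 5.6 5.7 3.2
   vertex 5.7 3.0 1.8
  endloop
 endfacet
 facet normal -0.778 -0.543 0.315
  outer loop
   vertex 2.9 1.3 4.9
   vertex 1.7 3.6 5.9
   vertex 1.8 0.5 0.8
  endloop
 endfacet
 facet normal 0.547 -0.836 0.035
  outer loop
   vertex 2.9 1.3 4.9
   vertex 4.7 2.3 0.7
   vertex 5.7 3.0 1.8
  endloop
 endfacet
 facet normal 0.528 -0.849 0.024
  outer loop
   vertex 2.9 1.3 4.9
   vertex 1.8 0.5 0.8
   vertex 4.7 2.3 0.7
  endloop
 endfacet
 facet normal -0.806 0.584 0.098
  outer loop
   vertex 2.0 4.4 3.6
   vertex 0.9 3.2 1.7
   vertex 1.7 3.6 5.9
  endloop
 endfacet
 facet normal -0.352 0.870 -0.345
  outer loop
   vertex 2.0 4.4 3.6
   vertex 5.6 5.7 3.2
   vertex 0.9 3.2 1.7
  endloop
 endfacet
 facet normal -0.619 0.763 0.185
  outer loop
   vertex 4.2 5.7 5.6
   vertex 2.0 4.4 3.6
   vertex 1.7 3.6 5.9
  endloop
 endfacet
 facet normal -0.353 0.913 -0.206
  outer loop
   vertex 4.2 5.7 5.6
   vertex 5.6 5.7 3.2
   vertex 2.0 4.4 3.6
  endloop
 endfacet
 facet normal 0.842 -0.223 0.491
  outer loop
   vertex 4.2 5.7 5.6
   vertex 5.7 3.0 1.8
   vertex 5.6 5.7 3.2
  endloop
 endfacet
 facet normal 0.784 -0.317 0.534
  outer loop
   vertex 4.2 5.7 5.6
   vertex 2.9 1.3 4.9
   vertex 5.7 3.0 1.8
  endloop
 endfacet
 facet normal 0.220 -0.290 0.931
  outer loop
   vertex 3.5 4.0 5.6
   vertex 1.7 3.6 5.9
   vertex 2.9 1.3 4.9
  endloop
 endfacet
 facet normal 0.180 -0.074 0.981
  outer loop
   vertex 3.5 4.0 5.6
   vertex 4.2 5.7 5.6
   vertex 1.7 3.6 5.9
  endloop
 endfacet
 facet normal 0.766 -0.315 0.560
  outer loop
   vertex 3.5 4.0 5.6
   vertex 2.9 1.3 4.9
   vertex 4.2 5.7 5.6
  endloop
 endfacet
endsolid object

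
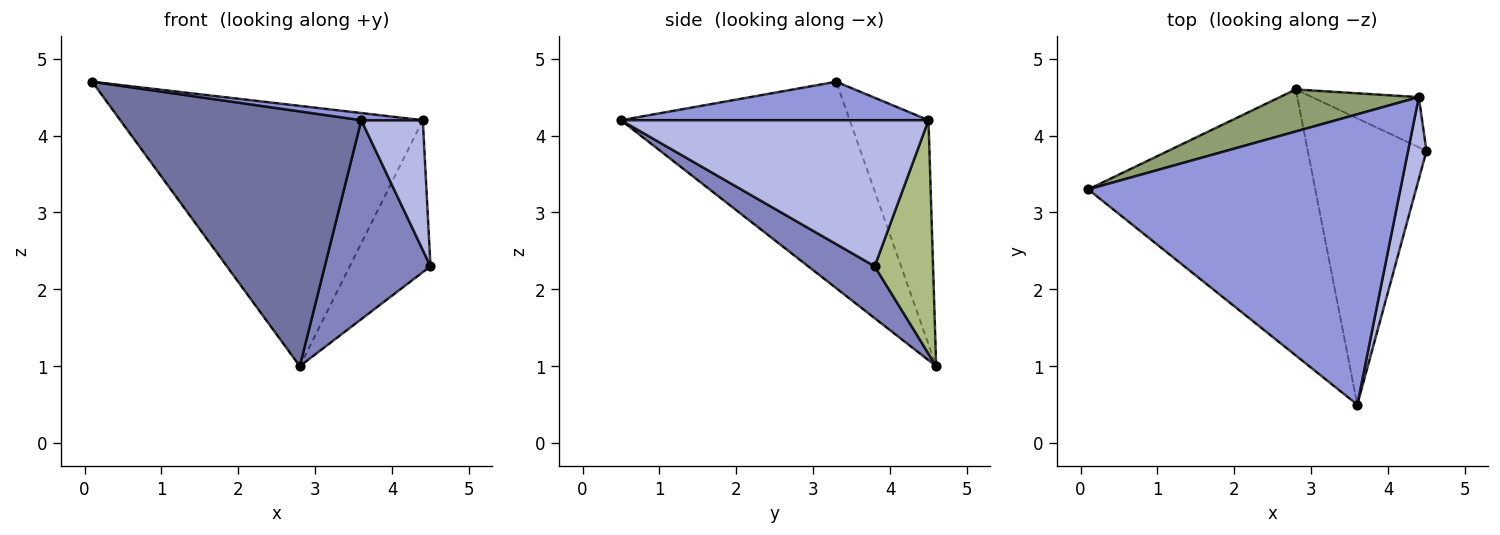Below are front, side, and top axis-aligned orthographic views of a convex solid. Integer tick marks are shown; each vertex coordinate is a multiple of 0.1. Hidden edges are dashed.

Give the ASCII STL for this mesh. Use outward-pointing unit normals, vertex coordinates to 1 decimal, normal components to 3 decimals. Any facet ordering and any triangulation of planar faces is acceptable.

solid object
 facet normal -0.549 -0.578 -0.604
  outer loop
   vertex 2.8 4.6 1.0
   vertex 3.6 0.5 4.2
   vertex 0.1 3.3 4.7
  endloop
 endfacet
 facet normal 0.338 -0.537 -0.773
  outer loop
   vertex 2.8 4.6 1.0
   vertex 4.5 3.8 2.3
   vertex 3.6 0.5 4.2
  endloop
 endfacet
 facet normal 0.122 -0.024 0.992
  outer loop
   vertex 4.4 4.5 4.2
   vertex 0.1 3.3 4.7
   vertex 3.6 0.5 4.2
  endloop
 endfacet
 facet normal 0.973 -0.195 0.123
  outer loop
   vertex 4.4 4.5 4.2
   vertex 3.6 0.5 4.2
   vertex 4.5 3.8 2.3
  endloop
 endfacet
 facet normal -0.249 0.956 0.154
  outer loop
   vertex 4.4 4.5 4.2
   vertex 2.8 4.6 1.0
   vertex 0.1 3.3 4.7
  endloop
 endfacet
 facet normal 0.566 0.783 -0.259
  outer loop
   vertex 4.4 4.5 4.2
   vertex 4.5 3.8 2.3
   vertex 2.8 4.6 1.0
  endloop
 endfacet
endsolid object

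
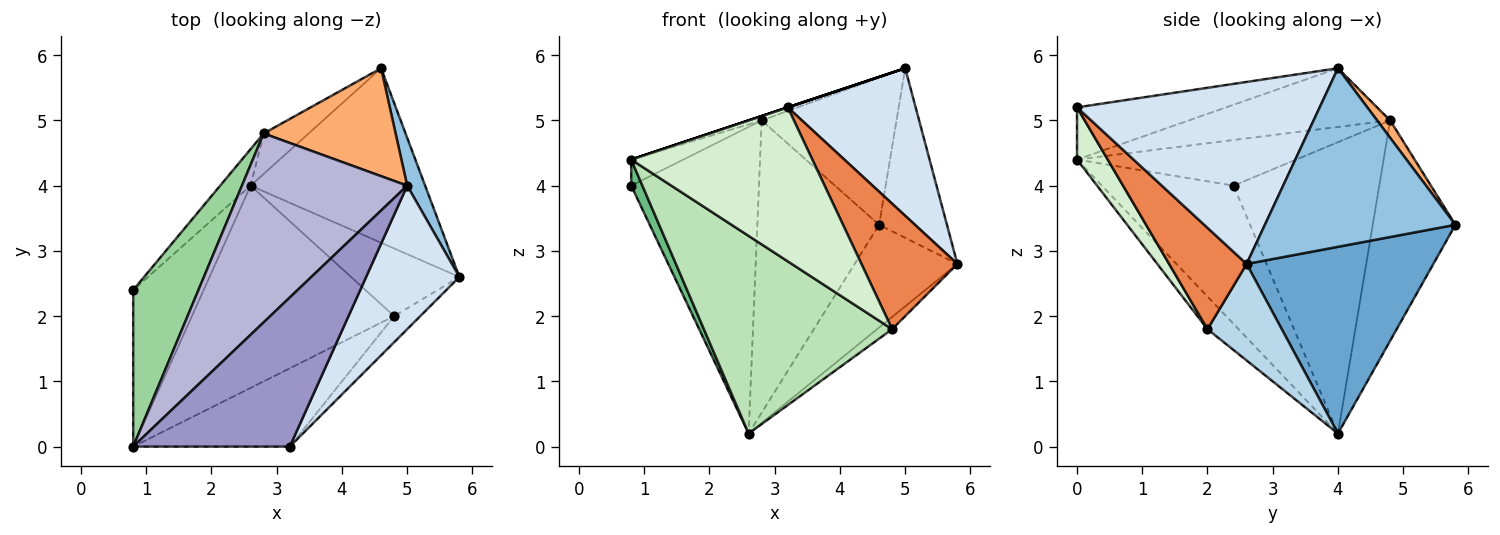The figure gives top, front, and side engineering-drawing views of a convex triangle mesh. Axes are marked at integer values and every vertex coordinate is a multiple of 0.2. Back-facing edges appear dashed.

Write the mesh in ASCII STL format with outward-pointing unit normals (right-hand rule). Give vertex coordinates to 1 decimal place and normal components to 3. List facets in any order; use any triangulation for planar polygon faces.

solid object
 facet normal 0.678 0.373 -0.633
  outer loop
   vertex 2.6 4.0 0.2
   vertex 4.6 5.8 3.4
   vertex 5.8 2.6 2.8
  endloop
 endfacet
 facet normal 0.938 0.334 0.094
  outer loop
   vertex 5.0 4.0 5.8
   vertex 5.8 2.6 2.8
   vertex 4.6 5.8 3.4
  endloop
 endfacet
 facet normal 0.660 0.134 -0.740
  outer loop
   vertex 4.8 2.0 1.8
   vertex 2.6 4.0 0.2
   vertex 5.8 2.6 2.8
  endloop
 endfacet
 facet normal 0.806 -0.425 0.413
  outer loop
   vertex 3.2 0.0 5.2
   vertex 5.8 2.6 2.8
   vertex 5.0 4.0 5.8
  endloop
 endfacet
 facet normal 0.620 -0.768 -0.160
  outer loop
   vertex 3.2 0.0 5.2
   vertex 4.8 2.0 1.8
   vertex 5.8 2.6 2.8
  endloop
 endfacet
 facet normal 0.078 0.804 0.590
  outer loop
   vertex 2.8 4.8 5.0
   vertex 5.0 4.0 5.8
   vertex 4.6 5.8 3.4
  endloop
 endfacet
 facet normal -0.750 0.657 -0.078
  outer loop
   vertex 2.8 4.8 5.0
   vertex 2.6 4.0 0.2
   vertex 0.8 2.4 4.0
  endloop
 endfacet
 facet normal -0.558 0.822 -0.114
  outer loop
   vertex 2.8 4.8 5.0
   vertex 4.6 5.8 3.4
   vertex 2.6 4.0 0.2
  endloop
 endfacet
 facet normal -0.889 -0.075 -0.453
  outer loop
   vertex 0.8 0.0 4.4
   vertex 0.8 2.4 4.0
   vertex 2.6 4.0 0.2
  endloop
 endfacet
 facet normal -0.568 0.135 0.812
  outer loop
   vertex 0.8 0.0 4.4
   vertex 2.8 4.8 5.0
   vertex 0.8 2.4 4.0
  endloop
 endfacet
 facet normal -0.115 -0.694 -0.710
  outer loop
   vertex 0.8 0.0 4.4
   vertex 2.6 4.0 0.2
   vertex 4.8 2.0 1.8
  endloop
 endfacet
 facet normal 0.149 -0.881 -0.448
  outer loop
   vertex 0.8 0.0 4.4
   vertex 4.8 2.0 1.8
   vertex 3.2 0.0 5.2
  endloop
 endfacet
 facet normal -0.316 0.000 0.949
  outer loop
   vertex 0.8 0.0 4.4
   vertex 3.2 0.0 5.2
   vertex 5.0 4.0 5.8
  endloop
 endfacet
 facet normal -0.335 0.022 0.942
  outer loop
   vertex 0.8 0.0 4.4
   vertex 5.0 4.0 5.8
   vertex 2.8 4.8 5.0
  endloop
 endfacet
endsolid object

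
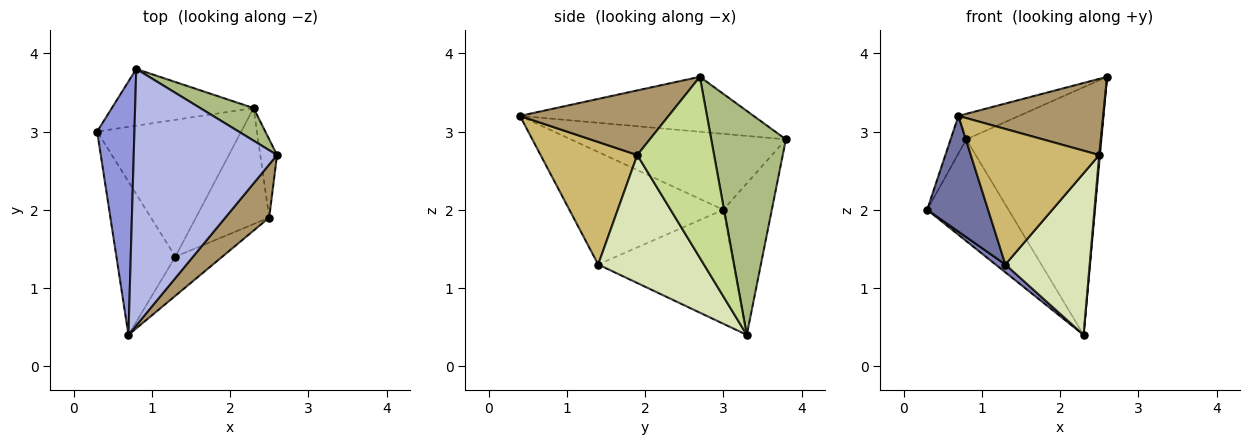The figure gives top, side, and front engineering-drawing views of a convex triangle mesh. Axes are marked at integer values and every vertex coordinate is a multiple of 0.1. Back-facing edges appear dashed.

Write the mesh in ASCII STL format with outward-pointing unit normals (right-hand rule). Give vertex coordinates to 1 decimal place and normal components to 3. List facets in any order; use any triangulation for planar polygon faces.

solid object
 facet normal -0.836 -0.331 -0.438
  outer loop
   vertex 1.3 1.4 1.3
   vertex 0.7 0.4 3.2
   vertex 0.3 3.0 2.0
  endloop
 endfacet
 facet normal -0.620 -0.045 -0.783
  outer loop
   vertex 1.3 1.4 1.3
   vertex 0.3 3.0 2.0
   vertex 2.3 3.3 0.4
  endloop
 endfacet
 facet normal -0.896 0.065 0.440
  outer loop
   vertex 0.8 3.8 2.9
   vertex 0.3 3.0 2.0
   vertex 0.7 0.4 3.2
  endloop
 endfacet
 facet normal -0.357 0.093 0.930
  outer loop
   vertex 0.8 3.8 2.9
   vertex 0.7 0.4 3.2
   vertex 2.6 2.7 3.7
  endloop
 endfacet
 facet normal -0.462 0.775 -0.432
  outer loop
   vertex 0.8 3.8 2.9
   vertex 2.3 3.3 0.4
   vertex 0.3 3.0 2.0
  endloop
 endfacet
 facet normal 0.481 0.869 0.114
  outer loop
   vertex 0.8 3.8 2.9
   vertex 2.6 2.7 3.7
   vertex 2.3 3.3 0.4
  endloop
 endfacet
 facet normal 0.996 -0.009 -0.092
  outer loop
   vertex 2.5 1.9 2.7
   vertex 2.3 3.3 0.4
   vertex 2.6 2.7 3.7
  endloop
 endfacet
 facet normal 0.714 -0.569 -0.408
  outer loop
   vertex 2.5 1.9 2.7
   vertex 1.3 1.4 1.3
   vertex 2.3 3.3 0.4
  endloop
 endfacet
 facet normal 0.644 -0.627 0.437
  outer loop
   vertex 2.5 1.9 2.7
   vertex 2.6 2.7 3.7
   vertex 0.7 0.4 3.2
  endloop
 endfacet
 facet normal 0.586 -0.778 -0.225
  outer loop
   vertex 2.5 1.9 2.7
   vertex 0.7 0.4 3.2
   vertex 1.3 1.4 1.3
  endloop
 endfacet
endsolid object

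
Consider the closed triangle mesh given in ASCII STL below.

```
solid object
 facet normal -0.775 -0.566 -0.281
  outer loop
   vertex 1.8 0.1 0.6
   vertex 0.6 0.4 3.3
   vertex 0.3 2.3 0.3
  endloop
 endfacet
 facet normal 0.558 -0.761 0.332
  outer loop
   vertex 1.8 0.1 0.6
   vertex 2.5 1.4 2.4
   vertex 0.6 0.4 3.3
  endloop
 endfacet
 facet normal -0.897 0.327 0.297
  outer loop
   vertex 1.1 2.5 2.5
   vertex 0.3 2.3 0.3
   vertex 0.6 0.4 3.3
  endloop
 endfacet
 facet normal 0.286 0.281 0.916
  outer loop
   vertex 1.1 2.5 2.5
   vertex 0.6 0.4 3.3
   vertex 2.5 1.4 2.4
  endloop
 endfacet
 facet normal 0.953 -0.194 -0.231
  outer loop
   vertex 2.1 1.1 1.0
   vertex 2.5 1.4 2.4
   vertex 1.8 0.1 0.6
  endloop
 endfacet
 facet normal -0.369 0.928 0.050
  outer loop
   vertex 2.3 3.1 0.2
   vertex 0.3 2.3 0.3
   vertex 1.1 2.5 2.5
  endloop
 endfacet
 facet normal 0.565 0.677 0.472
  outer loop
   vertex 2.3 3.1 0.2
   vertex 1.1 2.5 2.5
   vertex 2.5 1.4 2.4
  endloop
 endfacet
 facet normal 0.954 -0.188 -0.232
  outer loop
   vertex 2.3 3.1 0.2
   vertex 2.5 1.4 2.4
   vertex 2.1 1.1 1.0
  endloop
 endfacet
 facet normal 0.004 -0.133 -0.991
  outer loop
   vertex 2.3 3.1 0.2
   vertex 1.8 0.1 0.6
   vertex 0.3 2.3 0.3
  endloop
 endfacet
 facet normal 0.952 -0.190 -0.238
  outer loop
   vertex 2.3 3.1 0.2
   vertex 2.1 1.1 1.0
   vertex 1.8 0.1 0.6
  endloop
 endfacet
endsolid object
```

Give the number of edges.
15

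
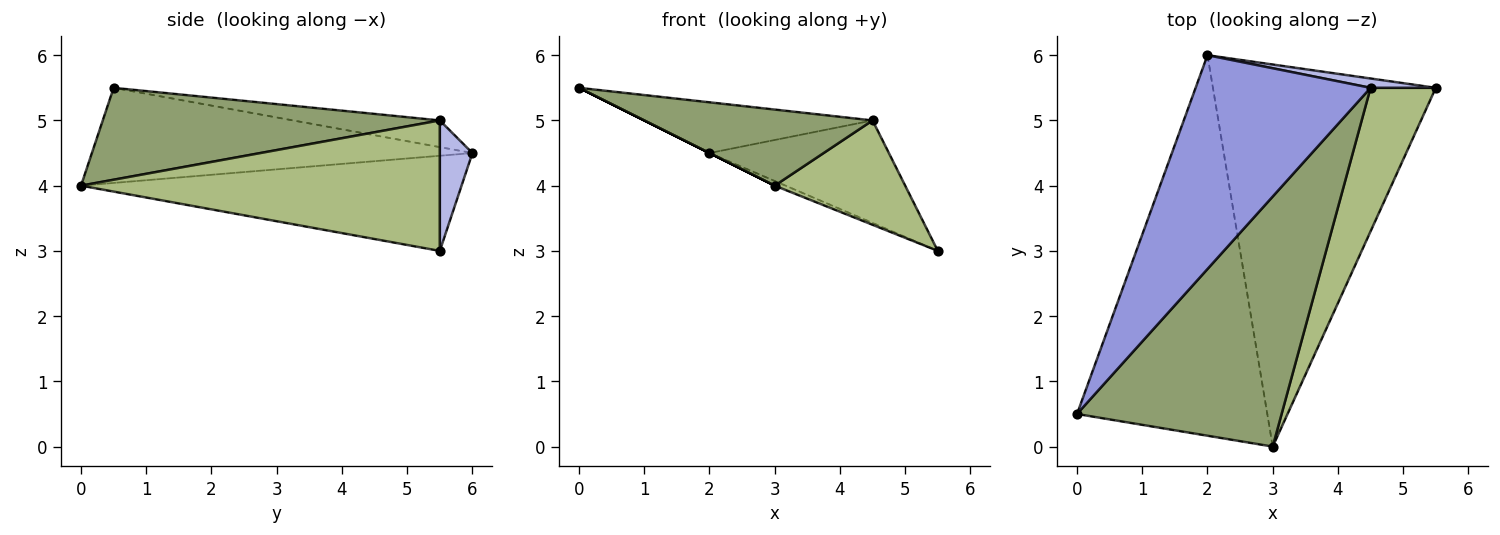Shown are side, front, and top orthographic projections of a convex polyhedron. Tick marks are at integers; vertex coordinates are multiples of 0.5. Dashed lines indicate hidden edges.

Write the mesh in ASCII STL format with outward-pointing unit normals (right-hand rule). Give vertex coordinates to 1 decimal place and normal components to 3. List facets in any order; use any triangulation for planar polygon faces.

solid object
 facet normal -0.447 0.000 -0.894
  outer loop
   vertex 3.0 0.0 4.0
   vertex 0.0 0.5 5.5
   vertex 2.0 6.0 4.5
  endloop
 endfacet
 facet normal -0.393 0.011 -0.920
  outer loop
   vertex 3.0 0.0 4.0
   vertex 2.0 6.0 4.5
   vertex 5.5 5.5 3.0
  endloop
 endfacet
 facet normal -0.147 0.228 0.962
  outer loop
   vertex 4.5 5.5 5.0
   vertex 2.0 6.0 4.5
   vertex 0.0 0.5 5.5
  endloop
 endfacet
 facet normal 0.178 0.980 0.089
  outer loop
   vertex 4.5 5.5 5.0
   vertex 5.5 5.5 3.0
   vertex 2.0 6.0 4.5
  endloop
 endfacet
 facet normal 0.395 -0.267 0.879
  outer loop
   vertex 4.5 5.5 5.0
   vertex 0.0 0.5 5.5
   vertex 3.0 0.0 4.0
  endloop
 endfacet
 facet normal 0.851 -0.309 0.425
  outer loop
   vertex 4.5 5.5 5.0
   vertex 3.0 0.0 4.0
   vertex 5.5 5.5 3.0
  endloop
 endfacet
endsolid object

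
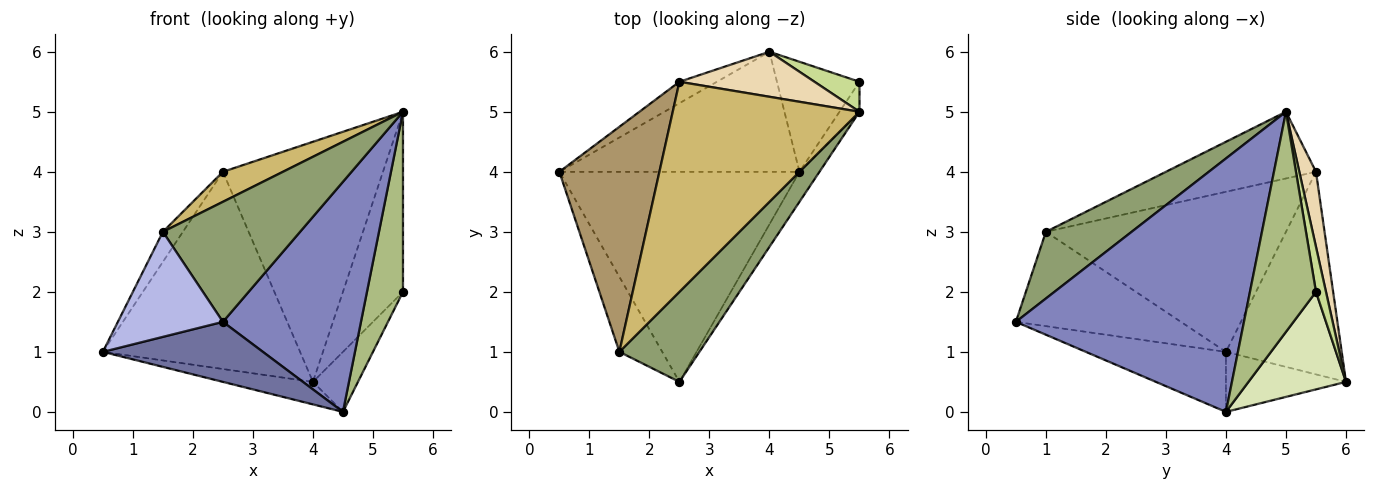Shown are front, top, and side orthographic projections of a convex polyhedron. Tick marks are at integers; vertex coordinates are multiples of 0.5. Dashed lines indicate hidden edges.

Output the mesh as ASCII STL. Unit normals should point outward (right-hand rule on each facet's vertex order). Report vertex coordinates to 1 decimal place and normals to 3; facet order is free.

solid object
 facet normal -0.234 -0.267 -0.935
  outer loop
   vertex 4.5 4.0 0.0
   vertex 2.5 0.5 1.5
   vertex 0.5 4.0 1.0
  endloop
 endfacet
 facet normal 0.854 -0.517 -0.067
  outer loop
   vertex 4.5 4.0 0.0
   vertex 5.5 5.0 5.0
   vertex 2.5 0.5 1.5
  endloop
 endfacet
 facet normal -0.239 0.179 -0.954
  outer loop
   vertex 4.0 6.0 0.5
   vertex 4.5 4.0 0.0
   vertex 0.5 4.0 1.0
  endloop
 endfacet
 facet normal -0.788 -0.501 -0.358
  outer loop
   vertex 1.5 1.0 3.0
   vertex 0.5 4.0 1.0
   vertex 2.5 0.5 1.5
  endloop
 endfacet
 facet normal 0.447 -0.716 0.537
  outer loop
   vertex 1.5 1.0 3.0
   vertex 2.5 0.5 1.5
   vertex 5.5 5.0 5.0
  endloop
 endfacet
 facet normal 0.875 -0.477 -0.080
  outer loop
   vertex 5.5 5.5 2.0
   vertex 5.5 5.0 5.0
   vertex 4.5 4.0 0.0
  endloop
 endfacet
 facet normal 0.162 0.973 0.162
  outer loop
   vertex 5.5 5.5 2.0
   vertex 4.0 6.0 0.5
   vertex 5.5 5.0 5.0
  endloop
 endfacet
 facet normal 0.720 0.332 -0.609
  outer loop
   vertex 5.5 5.5 2.0
   vertex 4.5 4.0 0.0
   vertex 4.0 6.0 0.5
  endloop
 endfacet
 facet normal -0.846 0.070 0.529
  outer loop
   vertex 2.5 5.5 4.0
   vertex 0.5 4.0 1.0
   vertex 1.5 1.0 3.0
  endloop
 endfacet
 facet normal -0.333 -0.133 0.933
  outer loop
   vertex 2.5 5.5 4.0
   vertex 1.5 1.0 3.0
   vertex 5.5 5.0 5.0
  endloop
 endfacet
 facet normal -0.504 0.859 -0.093
  outer loop
   vertex 2.5 5.5 4.0
   vertex 4.0 6.0 0.5
   vertex 0.5 4.0 1.0
  endloop
 endfacet
 facet normal 0.102 0.978 0.183
  outer loop
   vertex 2.5 5.5 4.0
   vertex 5.5 5.0 5.0
   vertex 4.0 6.0 0.5
  endloop
 endfacet
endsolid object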